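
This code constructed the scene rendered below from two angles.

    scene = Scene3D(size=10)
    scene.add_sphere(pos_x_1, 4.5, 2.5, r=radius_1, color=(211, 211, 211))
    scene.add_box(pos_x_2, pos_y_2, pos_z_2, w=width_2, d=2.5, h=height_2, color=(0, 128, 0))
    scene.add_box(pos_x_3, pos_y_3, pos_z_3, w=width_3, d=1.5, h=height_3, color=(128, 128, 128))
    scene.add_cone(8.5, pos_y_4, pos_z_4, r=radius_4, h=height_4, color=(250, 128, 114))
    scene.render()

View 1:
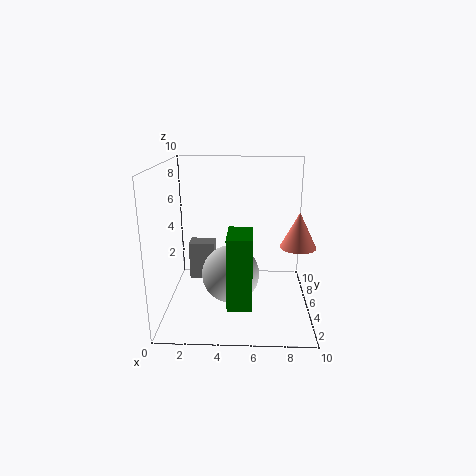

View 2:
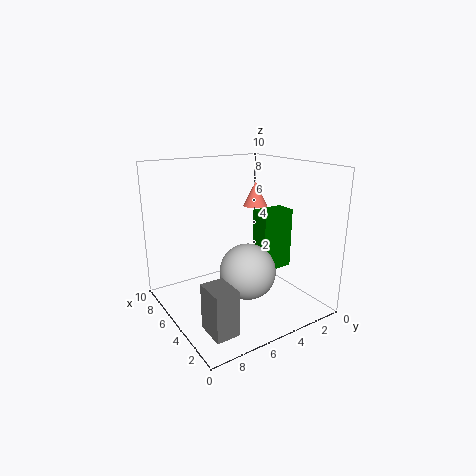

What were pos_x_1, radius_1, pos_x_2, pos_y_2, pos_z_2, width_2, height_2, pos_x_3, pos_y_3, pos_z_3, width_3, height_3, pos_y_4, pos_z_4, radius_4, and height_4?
pos_x_1 = 4.5; radius_1 = 2; pos_x_2 = 4.5; pos_y_2 = 0.5; pos_z_2 = 2; width_2 = 1.5; height_2 = 4.5; pos_x_3 = 1; pos_y_3 = 7.5; pos_z_3 = 0.5; width_3 = 2; height_3 = 3; pos_y_4 = 1; pos_z_4 = 6; radius_4 = 1; height_4 = 2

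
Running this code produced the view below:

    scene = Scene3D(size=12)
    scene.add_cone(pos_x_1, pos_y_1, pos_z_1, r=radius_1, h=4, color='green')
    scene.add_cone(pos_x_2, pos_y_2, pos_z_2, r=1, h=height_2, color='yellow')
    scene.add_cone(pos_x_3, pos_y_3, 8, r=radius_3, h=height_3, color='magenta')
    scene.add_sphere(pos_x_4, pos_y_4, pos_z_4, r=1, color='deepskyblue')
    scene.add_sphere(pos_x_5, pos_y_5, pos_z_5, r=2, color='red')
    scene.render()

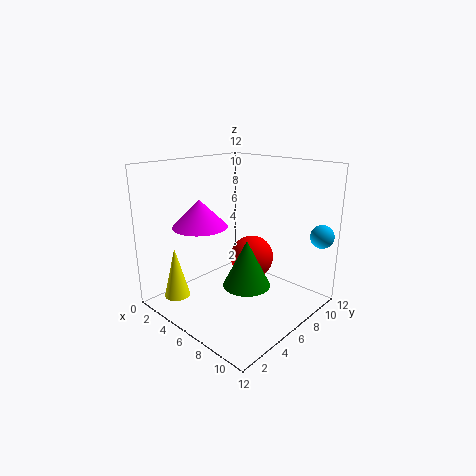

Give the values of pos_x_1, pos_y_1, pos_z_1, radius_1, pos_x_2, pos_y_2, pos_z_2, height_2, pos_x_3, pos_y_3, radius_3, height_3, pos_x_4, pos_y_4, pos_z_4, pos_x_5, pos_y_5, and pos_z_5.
pos_x_1 = 7, pos_y_1 = 6, pos_z_1 = 2, radius_1 = 2, pos_x_2 = 4, pos_y_2 = 1, pos_z_2 = 2, height_2 = 4, pos_x_3 = 6, pos_y_3 = 2, radius_3 = 2, height_3 = 2, pos_x_4 = 11, pos_y_4 = 11, pos_z_4 = 6, pos_x_5 = 5, pos_y_5 = 9, pos_z_5 = 3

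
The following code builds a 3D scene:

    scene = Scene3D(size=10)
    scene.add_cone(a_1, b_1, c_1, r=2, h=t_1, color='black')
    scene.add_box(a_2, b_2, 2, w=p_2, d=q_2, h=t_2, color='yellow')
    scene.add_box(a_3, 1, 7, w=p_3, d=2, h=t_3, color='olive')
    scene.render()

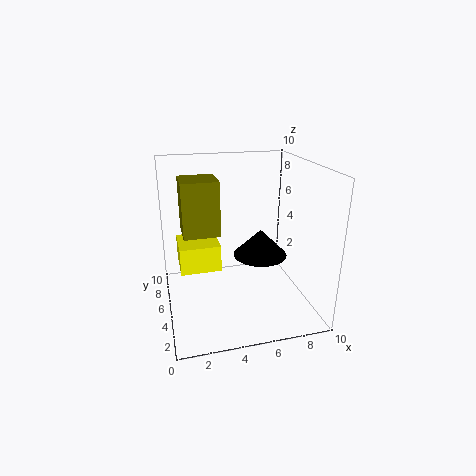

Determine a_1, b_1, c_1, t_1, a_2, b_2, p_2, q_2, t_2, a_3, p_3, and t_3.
a_1 = 7, b_1 = 6, c_1 = 3, t_1 = 2, a_2 = 1, b_2 = 6, p_2 = 3, q_2 = 3, t_2 = 2, a_3 = 1, p_3 = 2, t_3 = 3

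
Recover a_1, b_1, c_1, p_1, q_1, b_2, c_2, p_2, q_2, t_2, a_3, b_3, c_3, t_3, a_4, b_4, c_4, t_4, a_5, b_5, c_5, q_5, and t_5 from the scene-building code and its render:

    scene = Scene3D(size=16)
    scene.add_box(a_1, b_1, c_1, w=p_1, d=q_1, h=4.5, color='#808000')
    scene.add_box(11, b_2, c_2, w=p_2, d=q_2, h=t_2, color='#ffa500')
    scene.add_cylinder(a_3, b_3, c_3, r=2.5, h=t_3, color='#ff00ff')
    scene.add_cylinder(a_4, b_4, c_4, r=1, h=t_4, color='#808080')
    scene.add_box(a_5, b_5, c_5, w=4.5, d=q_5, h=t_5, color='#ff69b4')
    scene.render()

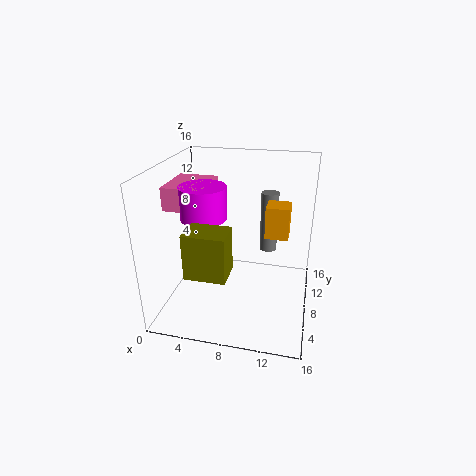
a_1 = 4.5
b_1 = 0.5
c_1 = 7
p_1 = 4
q_1 = 3
b_2 = 7.5
c_2 = 8.5
p_2 = 2.5
q_2 = 2.5
t_2 = 3.5
a_3 = 4.5
b_3 = 7
c_3 = 10.5
t_3 = 3.5
a_4 = 11
b_4 = 11
c_4 = 5.5
t_4 = 7
a_5 = 0.5
b_5 = 5.5
c_5 = 11.5
q_5 = 5.5
t_5 = 2.5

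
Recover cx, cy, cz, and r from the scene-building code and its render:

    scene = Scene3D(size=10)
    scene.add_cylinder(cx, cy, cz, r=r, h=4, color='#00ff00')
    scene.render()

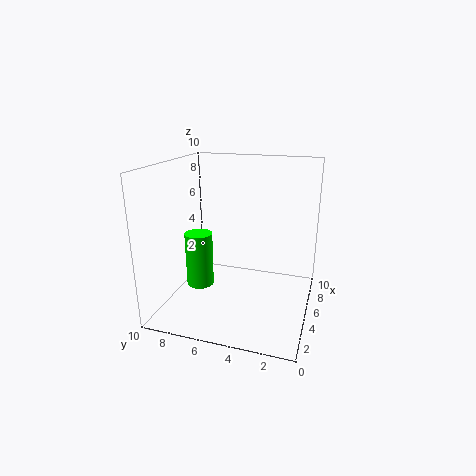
cx = 5, cy = 8, cz = 1, r = 1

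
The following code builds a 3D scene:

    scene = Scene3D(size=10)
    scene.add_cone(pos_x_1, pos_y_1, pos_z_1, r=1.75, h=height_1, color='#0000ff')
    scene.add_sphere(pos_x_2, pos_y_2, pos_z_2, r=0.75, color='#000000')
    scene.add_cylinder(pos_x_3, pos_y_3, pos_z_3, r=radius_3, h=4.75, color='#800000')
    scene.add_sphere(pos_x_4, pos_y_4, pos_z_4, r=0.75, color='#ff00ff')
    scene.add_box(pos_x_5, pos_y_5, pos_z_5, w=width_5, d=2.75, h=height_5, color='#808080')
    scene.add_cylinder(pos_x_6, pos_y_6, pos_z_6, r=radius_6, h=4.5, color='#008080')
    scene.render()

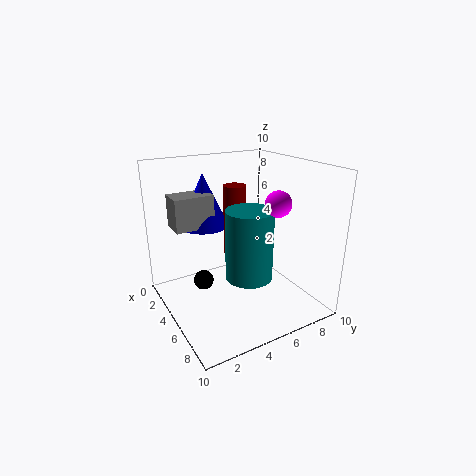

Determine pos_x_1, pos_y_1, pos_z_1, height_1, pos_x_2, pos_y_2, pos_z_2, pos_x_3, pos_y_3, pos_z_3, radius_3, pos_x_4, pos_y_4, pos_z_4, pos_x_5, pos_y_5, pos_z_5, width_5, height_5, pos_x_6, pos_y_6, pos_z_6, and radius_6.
pos_x_1 = 2.75, pos_y_1 = 3.5, pos_z_1 = 5.5, height_1 = 3.75, pos_x_2 = 2.75, pos_y_2 = 3.25, pos_z_2 = 1, pos_x_3 = 5, pos_y_3 = 4.75, pos_z_3 = 4, radius_3 = 0.75, pos_x_4 = 9, pos_y_4 = 5.25, pos_z_4 = 8.5, pos_x_5 = 2.25, pos_y_5 = 1, pos_z_5 = 5.75, width_5 = 1.75, height_5 = 2.25, pos_x_6 = 7.25, pos_y_6 = 4.5, pos_z_6 = 3.25, radius_6 = 1.5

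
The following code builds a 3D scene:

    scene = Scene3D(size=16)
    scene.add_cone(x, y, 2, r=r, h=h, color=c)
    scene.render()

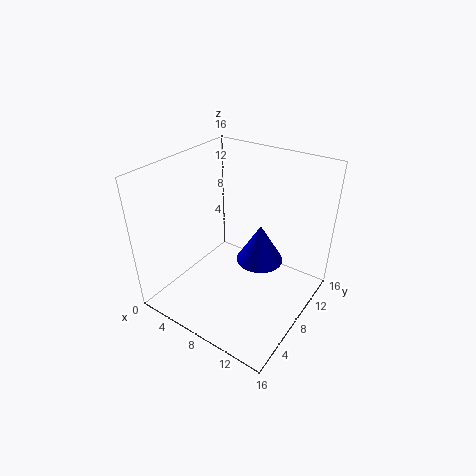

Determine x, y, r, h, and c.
x = 8, y = 13, r = 3, h = 5, c = 'blue'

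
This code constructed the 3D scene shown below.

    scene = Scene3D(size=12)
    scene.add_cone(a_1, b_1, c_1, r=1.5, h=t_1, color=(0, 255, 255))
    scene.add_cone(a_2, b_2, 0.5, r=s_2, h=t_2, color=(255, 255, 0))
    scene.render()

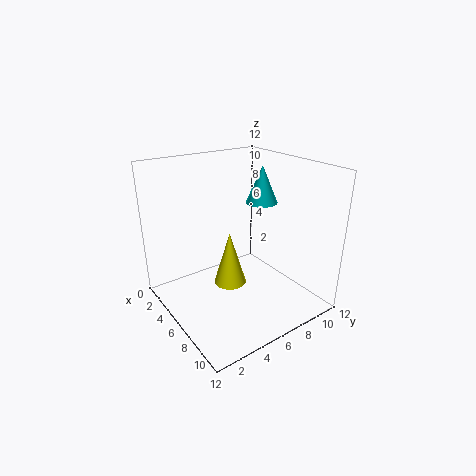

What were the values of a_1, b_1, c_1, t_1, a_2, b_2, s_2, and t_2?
a_1 = 3.5, b_1 = 10.5, c_1 = 7.5, t_1 = 3.5, a_2 = 4, b_2 = 6.5, s_2 = 1.5, t_2 = 5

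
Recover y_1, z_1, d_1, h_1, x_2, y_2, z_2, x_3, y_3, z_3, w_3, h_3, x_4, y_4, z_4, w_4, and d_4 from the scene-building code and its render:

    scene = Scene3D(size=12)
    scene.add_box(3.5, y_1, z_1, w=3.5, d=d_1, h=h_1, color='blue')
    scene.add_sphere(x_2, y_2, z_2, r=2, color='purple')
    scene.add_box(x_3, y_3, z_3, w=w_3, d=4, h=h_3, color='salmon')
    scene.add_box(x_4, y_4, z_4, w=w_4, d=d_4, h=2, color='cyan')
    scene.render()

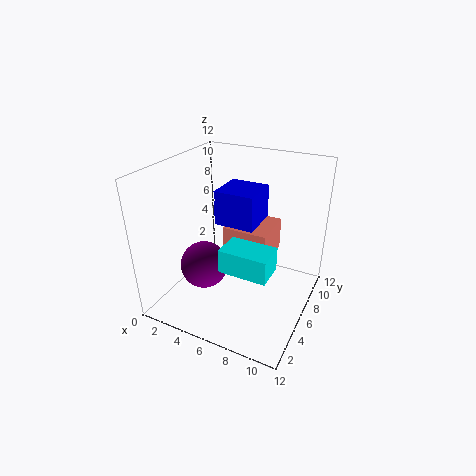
y_1 = 6.5, z_1 = 6.5, d_1 = 3.5, h_1 = 3, x_2 = 3.5, y_2 = 4.5, z_2 = 3.5, x_3 = 4, y_3 = 7, z_3 = 3, w_3 = 4, h_3 = 3, x_4 = 5.5, y_4 = 3.5, z_4 = 4, w_4 = 4, d_4 = 2.5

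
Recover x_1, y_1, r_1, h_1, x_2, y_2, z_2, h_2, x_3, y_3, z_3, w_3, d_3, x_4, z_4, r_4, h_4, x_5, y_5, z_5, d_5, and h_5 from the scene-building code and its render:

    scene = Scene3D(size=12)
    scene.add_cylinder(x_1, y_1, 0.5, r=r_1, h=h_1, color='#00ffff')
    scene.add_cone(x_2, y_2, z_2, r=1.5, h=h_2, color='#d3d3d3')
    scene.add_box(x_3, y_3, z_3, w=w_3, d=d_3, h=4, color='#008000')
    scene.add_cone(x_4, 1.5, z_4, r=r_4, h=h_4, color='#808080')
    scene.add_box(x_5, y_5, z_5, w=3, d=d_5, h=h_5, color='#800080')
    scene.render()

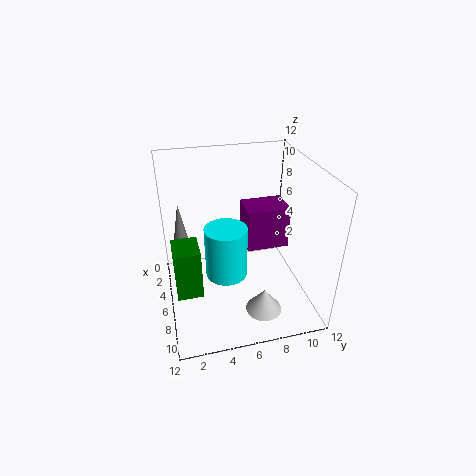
x_1 = 3.5; y_1 = 5.5; r_1 = 2; h_1 = 5; x_2 = 9; y_2 = 7.5; z_2 = 0.5; h_2 = 2; x_3 = 6.5; y_3 = 0.5; z_3 = 3; w_3 = 2.5; d_3 = 2; x_4 = 2.5; z_4 = 2.5; r_4 = 1; h_4 = 5.5; x_5 = 1; y_5 = 7.5; z_5 = 3; d_5 = 4; h_5 = 4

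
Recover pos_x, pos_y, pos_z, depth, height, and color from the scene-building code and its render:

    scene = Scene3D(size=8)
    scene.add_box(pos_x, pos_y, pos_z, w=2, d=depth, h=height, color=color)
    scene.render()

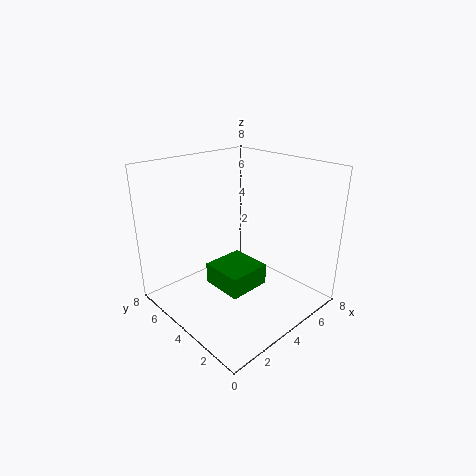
pos_x = 1, pos_y = 1, pos_z = 3, depth = 2, height = 1, color = 'green'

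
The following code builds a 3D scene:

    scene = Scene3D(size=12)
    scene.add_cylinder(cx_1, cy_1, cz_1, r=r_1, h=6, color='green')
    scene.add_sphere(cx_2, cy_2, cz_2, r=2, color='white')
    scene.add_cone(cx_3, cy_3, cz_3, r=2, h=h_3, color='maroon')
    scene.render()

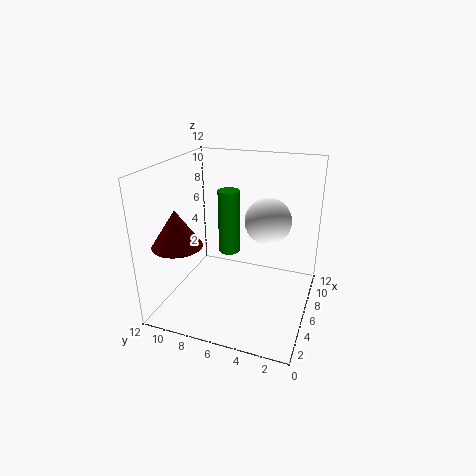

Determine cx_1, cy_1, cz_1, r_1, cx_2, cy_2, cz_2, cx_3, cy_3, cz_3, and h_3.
cx_1 = 9; cy_1 = 8; cz_1 = 3; r_1 = 1; cx_2 = 8; cy_2 = 4; cz_2 = 7; cx_3 = 3; cy_3 = 10; cz_3 = 6; h_3 = 3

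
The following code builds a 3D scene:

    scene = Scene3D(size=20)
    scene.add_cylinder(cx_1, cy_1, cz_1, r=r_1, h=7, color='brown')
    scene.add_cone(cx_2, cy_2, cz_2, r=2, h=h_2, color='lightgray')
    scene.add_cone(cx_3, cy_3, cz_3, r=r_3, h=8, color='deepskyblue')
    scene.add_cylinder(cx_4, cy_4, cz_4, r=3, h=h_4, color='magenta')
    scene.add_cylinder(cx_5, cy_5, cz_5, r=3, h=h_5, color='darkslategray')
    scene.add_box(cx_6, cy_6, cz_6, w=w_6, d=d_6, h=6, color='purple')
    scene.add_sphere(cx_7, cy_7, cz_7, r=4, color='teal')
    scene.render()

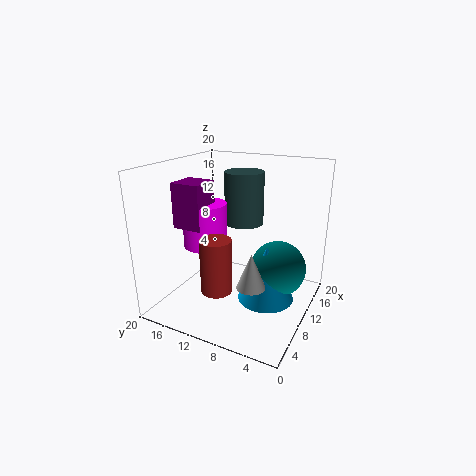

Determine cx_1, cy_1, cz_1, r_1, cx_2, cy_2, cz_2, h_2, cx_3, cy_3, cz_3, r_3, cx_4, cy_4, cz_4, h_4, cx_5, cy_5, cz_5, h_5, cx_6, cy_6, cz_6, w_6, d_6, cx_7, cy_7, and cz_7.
cx_1 = 4, cy_1 = 10, cz_1 = 5, r_1 = 2, cx_2 = 8, cy_2 = 7, cz_2 = 4, h_2 = 5, cx_3 = 11, cy_3 = 6, cz_3 = 1, r_3 = 4, cx_4 = 8, cy_4 = 14, cz_4 = 9, h_4 = 6, cx_5 = 16, cy_5 = 12, cz_5 = 10, h_5 = 8, cx_6 = 5, cy_6 = 13, cz_6 = 12, w_6 = 4, d_6 = 4, cx_7 = 13, cy_7 = 5, cz_7 = 5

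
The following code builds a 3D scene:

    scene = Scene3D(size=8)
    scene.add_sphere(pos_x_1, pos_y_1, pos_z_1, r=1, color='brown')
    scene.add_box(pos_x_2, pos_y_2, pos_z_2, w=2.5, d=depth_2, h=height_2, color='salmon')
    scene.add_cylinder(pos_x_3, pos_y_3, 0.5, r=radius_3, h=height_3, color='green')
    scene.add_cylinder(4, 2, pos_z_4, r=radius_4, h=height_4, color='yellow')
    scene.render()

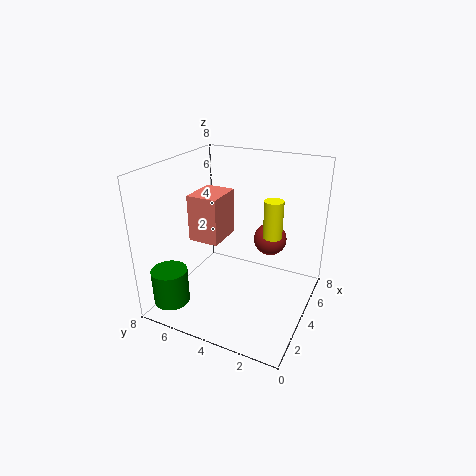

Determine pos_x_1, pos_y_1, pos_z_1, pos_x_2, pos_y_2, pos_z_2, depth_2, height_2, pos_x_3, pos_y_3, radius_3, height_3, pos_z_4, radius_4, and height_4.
pos_x_1 = 6.5, pos_y_1 = 3, pos_z_1 = 3, pos_x_2 = 5, pos_y_2 = 6, pos_z_2 = 2.5, depth_2 = 2, height_2 = 3, pos_x_3 = 1.5, pos_y_3 = 7, radius_3 = 1, height_3 = 2, pos_z_4 = 4.5, radius_4 = 0.5, height_4 = 2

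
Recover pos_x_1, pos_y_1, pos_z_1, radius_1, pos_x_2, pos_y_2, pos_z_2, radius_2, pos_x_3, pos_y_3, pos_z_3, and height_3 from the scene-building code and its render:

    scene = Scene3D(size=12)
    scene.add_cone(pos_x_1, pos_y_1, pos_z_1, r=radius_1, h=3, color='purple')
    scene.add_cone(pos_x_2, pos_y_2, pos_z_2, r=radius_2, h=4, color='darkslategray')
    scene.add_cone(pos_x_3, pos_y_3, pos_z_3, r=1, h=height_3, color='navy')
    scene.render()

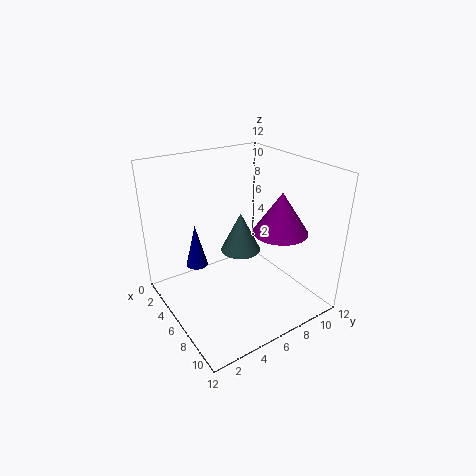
pos_x_1 = 10; pos_y_1 = 7; pos_z_1 = 8; radius_1 = 2; pos_x_2 = 2; pos_y_2 = 9; pos_z_2 = 2; radius_2 = 2; pos_x_3 = 2; pos_y_3 = 4; pos_z_3 = 2; height_3 = 4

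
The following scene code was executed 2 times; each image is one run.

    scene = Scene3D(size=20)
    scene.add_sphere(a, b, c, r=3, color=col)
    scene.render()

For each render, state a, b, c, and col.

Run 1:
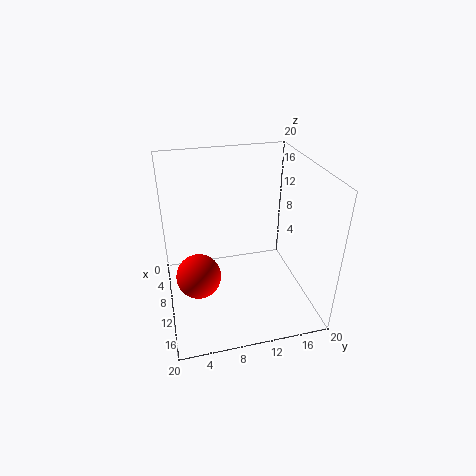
a = 12, b = 4, c = 6, col = 'red'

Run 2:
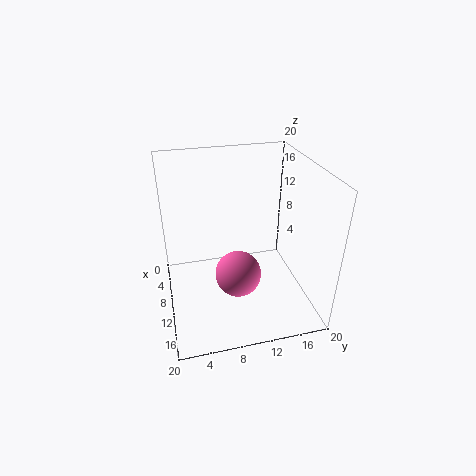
a = 14, b = 9, c = 7, col = 'hotpink'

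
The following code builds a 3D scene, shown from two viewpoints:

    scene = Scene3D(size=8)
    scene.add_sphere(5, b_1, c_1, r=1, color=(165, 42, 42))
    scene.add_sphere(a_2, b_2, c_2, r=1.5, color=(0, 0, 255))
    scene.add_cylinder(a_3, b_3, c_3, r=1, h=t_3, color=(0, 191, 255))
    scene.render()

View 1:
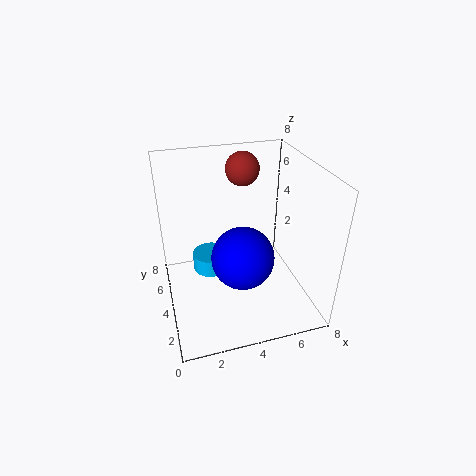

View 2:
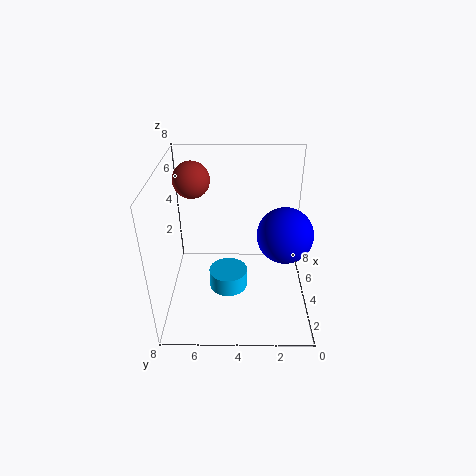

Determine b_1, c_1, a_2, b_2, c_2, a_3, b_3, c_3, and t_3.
b_1 = 6.5
c_1 = 7
a_2 = 3.5
b_2 = 1.5
c_2 = 4.5
a_3 = 2.5
b_3 = 4.5
c_3 = 2
t_3 = 1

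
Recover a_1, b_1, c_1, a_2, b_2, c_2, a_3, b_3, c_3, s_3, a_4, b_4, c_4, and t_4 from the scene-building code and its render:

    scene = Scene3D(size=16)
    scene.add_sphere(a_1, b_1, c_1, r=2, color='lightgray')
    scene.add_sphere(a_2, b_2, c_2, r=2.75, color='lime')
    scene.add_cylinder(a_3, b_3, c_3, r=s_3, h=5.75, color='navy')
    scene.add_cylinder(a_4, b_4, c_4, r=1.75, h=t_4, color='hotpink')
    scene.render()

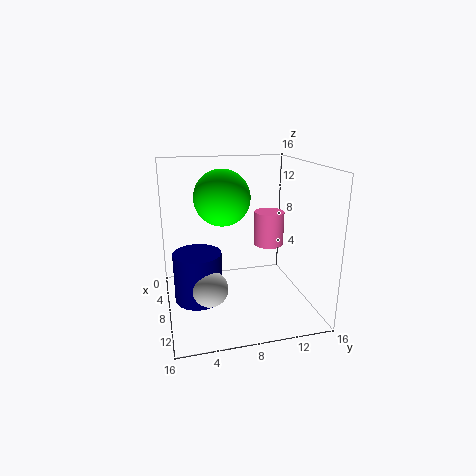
a_1 = 9.25; b_1 = 4.5; c_1 = 2.75; a_2 = 10.5; b_2 = 5.75; c_2 = 13.25; a_3 = 7; b_3 = 3.5; c_3 = 0.5; s_3 = 2.75; a_4 = 6.25; b_4 = 12.25; c_4 = 6.25; t_4 = 4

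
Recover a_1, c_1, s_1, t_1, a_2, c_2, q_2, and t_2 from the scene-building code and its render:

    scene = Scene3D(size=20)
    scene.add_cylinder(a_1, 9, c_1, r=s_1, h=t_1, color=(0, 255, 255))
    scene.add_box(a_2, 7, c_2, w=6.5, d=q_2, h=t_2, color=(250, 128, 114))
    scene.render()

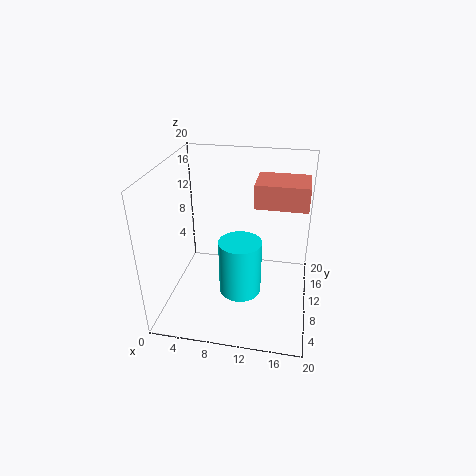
a_1 = 10.5
c_1 = 2
s_1 = 3
t_1 = 8
a_2 = 12.5
c_2 = 16
q_2 = 5
t_2 = 3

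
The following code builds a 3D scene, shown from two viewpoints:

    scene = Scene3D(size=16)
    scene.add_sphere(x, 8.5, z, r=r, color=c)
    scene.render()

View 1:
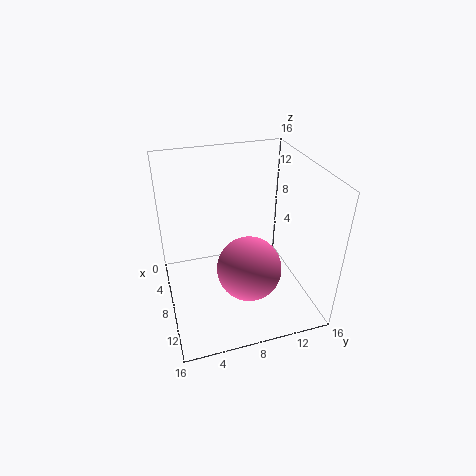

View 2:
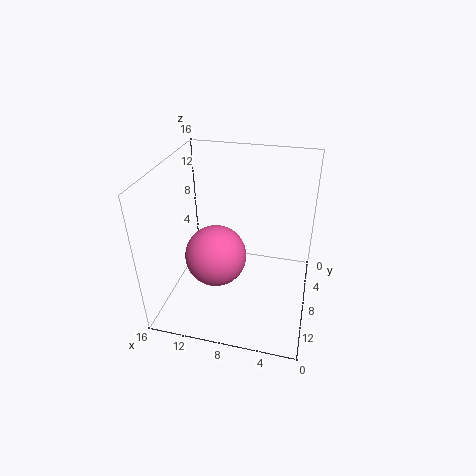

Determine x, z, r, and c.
x = 10.5
z = 5.5
r = 3.5
c = 'hotpink'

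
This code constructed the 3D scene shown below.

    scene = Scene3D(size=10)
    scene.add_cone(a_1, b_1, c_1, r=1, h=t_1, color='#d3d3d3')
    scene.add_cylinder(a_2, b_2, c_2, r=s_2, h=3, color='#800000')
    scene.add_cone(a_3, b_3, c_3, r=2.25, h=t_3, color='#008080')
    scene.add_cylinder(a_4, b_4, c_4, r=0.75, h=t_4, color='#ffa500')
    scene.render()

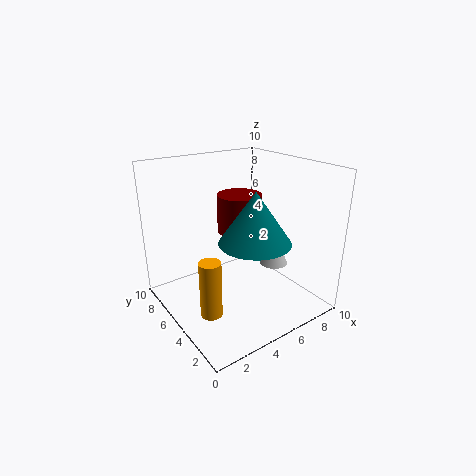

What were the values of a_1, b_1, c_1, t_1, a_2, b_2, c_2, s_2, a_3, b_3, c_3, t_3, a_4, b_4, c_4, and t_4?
a_1 = 7.5; b_1 = 4; c_1 = 2.75; t_1 = 2.5; a_2 = 7.25; b_2 = 8; c_2 = 4; s_2 = 1.75; a_3 = 4.5; b_3 = 2.5; c_3 = 5.75; t_3 = 3.25; a_4 = 2.25; b_4 = 4.25; c_4 = 0.25; t_4 = 4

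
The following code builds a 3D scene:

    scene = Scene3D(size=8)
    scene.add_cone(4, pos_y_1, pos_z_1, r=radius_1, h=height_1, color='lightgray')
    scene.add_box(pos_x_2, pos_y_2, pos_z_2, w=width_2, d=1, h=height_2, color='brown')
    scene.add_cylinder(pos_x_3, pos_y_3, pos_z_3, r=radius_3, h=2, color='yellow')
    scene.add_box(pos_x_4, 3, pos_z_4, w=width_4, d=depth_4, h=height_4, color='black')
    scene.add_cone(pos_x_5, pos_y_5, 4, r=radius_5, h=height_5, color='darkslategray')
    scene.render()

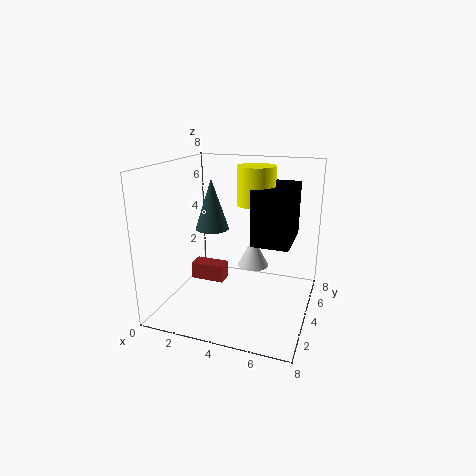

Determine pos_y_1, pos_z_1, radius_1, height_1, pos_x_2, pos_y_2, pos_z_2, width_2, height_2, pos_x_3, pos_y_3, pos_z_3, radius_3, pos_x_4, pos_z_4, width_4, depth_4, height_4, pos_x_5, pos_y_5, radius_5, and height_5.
pos_y_1 = 7; pos_z_1 = 1; radius_1 = 1; height_1 = 2; pos_x_2 = 1; pos_y_2 = 4; pos_z_2 = 1; width_2 = 2; height_2 = 1; pos_x_3 = 5; pos_y_3 = 4; pos_z_3 = 6; radius_3 = 1; pos_x_4 = 5; pos_z_4 = 4; width_4 = 2; depth_4 = 3; height_4 = 3; pos_x_5 = 2; pos_y_5 = 5; radius_5 = 1; height_5 = 3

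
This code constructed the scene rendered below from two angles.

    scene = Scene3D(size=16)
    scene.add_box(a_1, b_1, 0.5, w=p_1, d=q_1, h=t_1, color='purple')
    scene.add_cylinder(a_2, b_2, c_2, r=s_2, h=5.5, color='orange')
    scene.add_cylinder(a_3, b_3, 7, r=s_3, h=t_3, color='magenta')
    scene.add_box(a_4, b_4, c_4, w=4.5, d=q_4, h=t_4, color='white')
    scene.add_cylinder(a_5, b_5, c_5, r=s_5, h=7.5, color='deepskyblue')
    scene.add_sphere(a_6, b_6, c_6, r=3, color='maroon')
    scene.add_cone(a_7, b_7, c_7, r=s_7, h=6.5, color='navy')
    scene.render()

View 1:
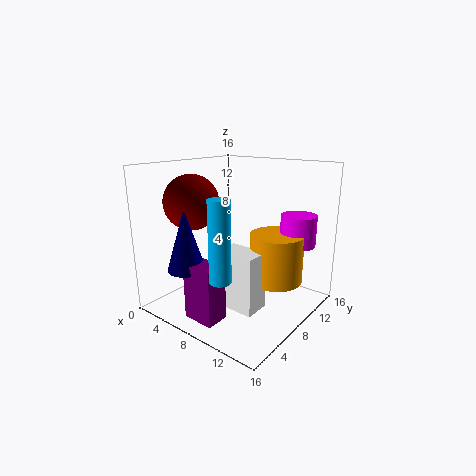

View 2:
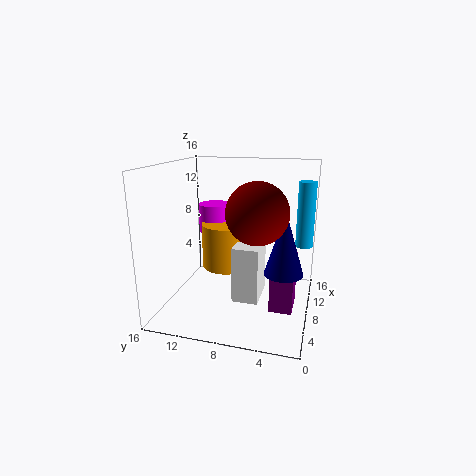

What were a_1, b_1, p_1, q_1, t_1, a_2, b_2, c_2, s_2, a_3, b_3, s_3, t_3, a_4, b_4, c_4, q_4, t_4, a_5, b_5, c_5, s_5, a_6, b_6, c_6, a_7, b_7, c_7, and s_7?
a_1 = 6; b_1 = 1.5; p_1 = 3.5; q_1 = 2.5; t_1 = 6; a_2 = 11.5; b_2 = 10.5; c_2 = 3; s_2 = 3; a_3 = 13; b_3 = 12.5; s_3 = 2; t_3 = 3.5; a_4 = 7; b_4 = 5.5; c_4 = 0.5; q_4 = 3; t_4 = 6.5; a_5 = 11.5; b_5 = 1; c_5 = 6.5; s_5 = 1; a_6 = 4; b_6 = 5; c_6 = 12; a_7 = 5.5; b_7 = 2.5; c_7 = 5.5; s_7 = 2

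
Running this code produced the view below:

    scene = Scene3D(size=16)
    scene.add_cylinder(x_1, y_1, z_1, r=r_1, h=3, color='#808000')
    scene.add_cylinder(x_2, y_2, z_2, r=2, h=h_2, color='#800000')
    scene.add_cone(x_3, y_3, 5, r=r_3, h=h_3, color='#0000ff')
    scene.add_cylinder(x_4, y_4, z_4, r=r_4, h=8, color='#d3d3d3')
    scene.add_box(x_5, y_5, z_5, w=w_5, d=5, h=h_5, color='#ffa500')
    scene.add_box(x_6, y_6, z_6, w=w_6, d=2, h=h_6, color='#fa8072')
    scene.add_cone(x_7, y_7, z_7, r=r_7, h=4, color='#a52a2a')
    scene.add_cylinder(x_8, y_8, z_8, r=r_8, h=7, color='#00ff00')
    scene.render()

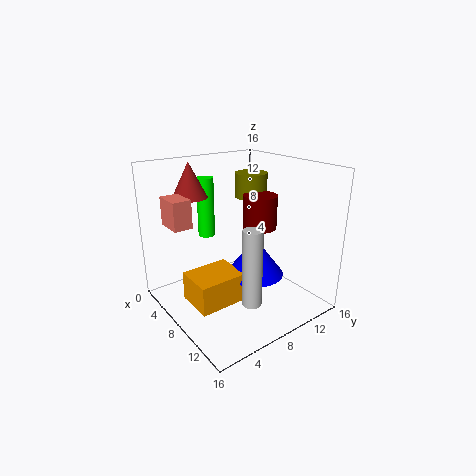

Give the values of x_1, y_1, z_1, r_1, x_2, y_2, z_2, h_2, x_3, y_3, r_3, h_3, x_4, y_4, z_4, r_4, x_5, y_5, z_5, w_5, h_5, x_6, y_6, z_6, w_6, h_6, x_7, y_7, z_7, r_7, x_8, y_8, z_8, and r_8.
x_1 = 4; y_1 = 13; z_1 = 11; r_1 = 2; x_2 = 7; y_2 = 12; z_2 = 8; h_2 = 4; x_3 = 11; y_3 = 8; r_3 = 3; h_3 = 4; x_4 = 13; y_4 = 6; z_4 = 3; r_4 = 1; x_5 = 8; y_5 = 1; z_5 = 3; w_5 = 4; h_5 = 3; x_6 = 4; y_6 = 1; z_6 = 10; w_6 = 3; h_6 = 3; x_7 = 3; y_7 = 5; z_7 = 12; r_7 = 2; x_8 = 3; y_8 = 7; z_8 = 7; r_8 = 1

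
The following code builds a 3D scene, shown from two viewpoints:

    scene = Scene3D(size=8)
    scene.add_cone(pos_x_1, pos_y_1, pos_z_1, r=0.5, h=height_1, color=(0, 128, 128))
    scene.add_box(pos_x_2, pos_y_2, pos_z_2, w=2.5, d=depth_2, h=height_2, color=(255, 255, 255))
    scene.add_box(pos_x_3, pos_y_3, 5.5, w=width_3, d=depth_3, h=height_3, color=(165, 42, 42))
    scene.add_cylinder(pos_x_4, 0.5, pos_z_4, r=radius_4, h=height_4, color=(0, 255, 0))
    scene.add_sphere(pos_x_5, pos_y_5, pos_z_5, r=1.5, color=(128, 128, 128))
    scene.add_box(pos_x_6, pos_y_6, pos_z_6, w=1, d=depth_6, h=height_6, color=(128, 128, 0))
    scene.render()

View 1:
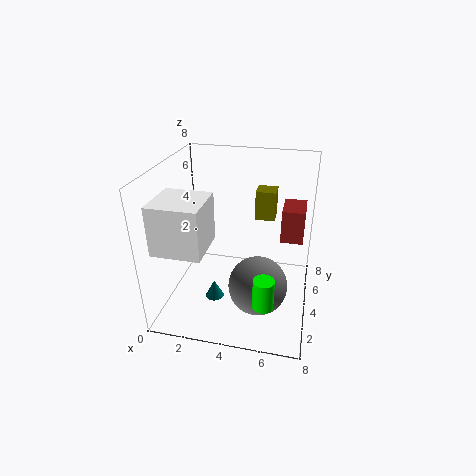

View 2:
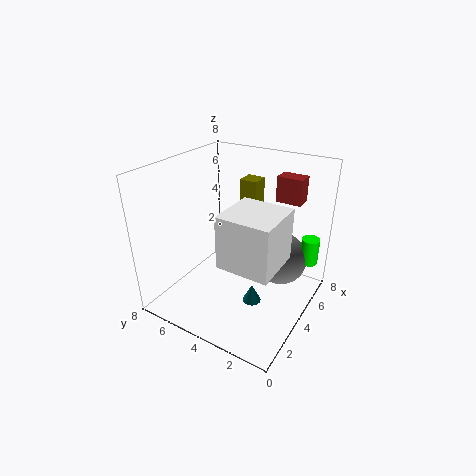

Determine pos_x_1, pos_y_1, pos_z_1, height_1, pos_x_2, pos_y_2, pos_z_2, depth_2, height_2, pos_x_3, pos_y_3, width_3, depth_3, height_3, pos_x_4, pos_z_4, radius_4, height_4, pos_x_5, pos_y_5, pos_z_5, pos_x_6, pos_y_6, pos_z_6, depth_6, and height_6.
pos_x_1 = 3
pos_y_1 = 2.5
pos_z_1 = 1
height_1 = 1
pos_x_2 = 0.5
pos_y_2 = 0.5
pos_z_2 = 4.5
depth_2 = 2.5
height_2 = 2.5
pos_x_3 = 6.5
pos_y_3 = 1.5
width_3 = 1
depth_3 = 1.5
height_3 = 1.5
pos_x_4 = 6
pos_z_4 = 2.5
radius_4 = 0.5
height_4 = 1.5
pos_x_5 = 5.5
pos_y_5 = 2
pos_z_5 = 2.5
pos_x_6 = 5
pos_y_6 = 3.5
pos_z_6 = 5.5
depth_6 = 1
height_6 = 1.5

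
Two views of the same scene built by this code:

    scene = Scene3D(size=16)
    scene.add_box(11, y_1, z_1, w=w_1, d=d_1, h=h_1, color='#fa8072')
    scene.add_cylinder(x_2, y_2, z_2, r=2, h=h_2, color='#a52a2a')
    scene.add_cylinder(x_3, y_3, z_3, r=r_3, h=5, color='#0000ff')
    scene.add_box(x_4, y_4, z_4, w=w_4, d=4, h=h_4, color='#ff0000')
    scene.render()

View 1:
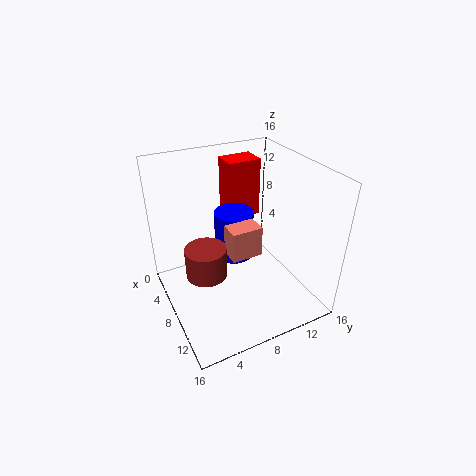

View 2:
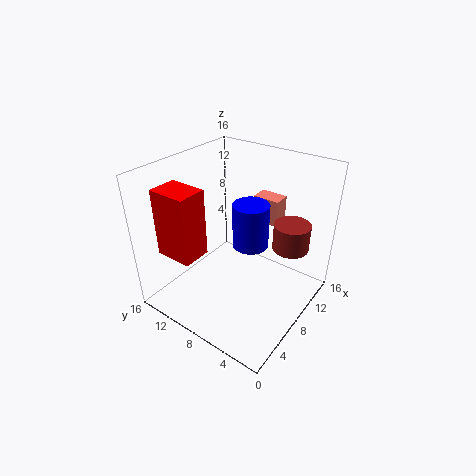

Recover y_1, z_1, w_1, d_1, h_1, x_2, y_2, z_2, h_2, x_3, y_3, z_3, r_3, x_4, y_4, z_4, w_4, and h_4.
y_1 = 5
z_1 = 9
w_1 = 2
d_1 = 3
h_1 = 3
x_2 = 11
y_2 = 3
z_2 = 7
h_2 = 3
x_3 = 9
y_3 = 7
z_3 = 7
r_3 = 2
x_4 = 1
y_4 = 9
z_4 = 8
w_4 = 3
h_4 = 7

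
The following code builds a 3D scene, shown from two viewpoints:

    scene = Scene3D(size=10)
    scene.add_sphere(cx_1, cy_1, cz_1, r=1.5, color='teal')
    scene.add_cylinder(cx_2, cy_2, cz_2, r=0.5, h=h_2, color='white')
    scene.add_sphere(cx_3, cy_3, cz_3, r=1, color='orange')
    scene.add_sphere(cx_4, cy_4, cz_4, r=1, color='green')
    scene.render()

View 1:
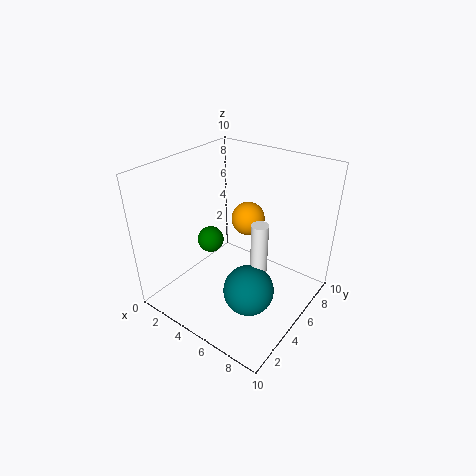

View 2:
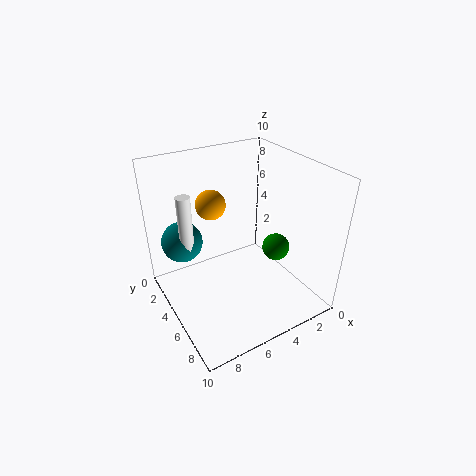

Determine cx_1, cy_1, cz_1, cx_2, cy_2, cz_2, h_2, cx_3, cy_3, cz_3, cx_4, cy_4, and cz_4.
cx_1 = 8; cy_1 = 2; cz_1 = 4; cx_2 = 8; cy_2 = 3; cz_2 = 4; h_2 = 4; cx_3 = 6.5; cy_3 = 4; cz_3 = 7.5; cx_4 = 2; cy_4 = 5.5; cz_4 = 3.5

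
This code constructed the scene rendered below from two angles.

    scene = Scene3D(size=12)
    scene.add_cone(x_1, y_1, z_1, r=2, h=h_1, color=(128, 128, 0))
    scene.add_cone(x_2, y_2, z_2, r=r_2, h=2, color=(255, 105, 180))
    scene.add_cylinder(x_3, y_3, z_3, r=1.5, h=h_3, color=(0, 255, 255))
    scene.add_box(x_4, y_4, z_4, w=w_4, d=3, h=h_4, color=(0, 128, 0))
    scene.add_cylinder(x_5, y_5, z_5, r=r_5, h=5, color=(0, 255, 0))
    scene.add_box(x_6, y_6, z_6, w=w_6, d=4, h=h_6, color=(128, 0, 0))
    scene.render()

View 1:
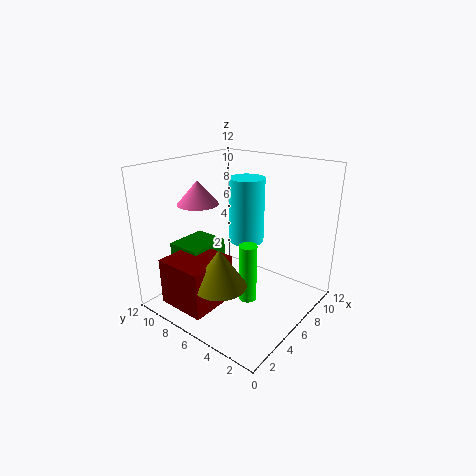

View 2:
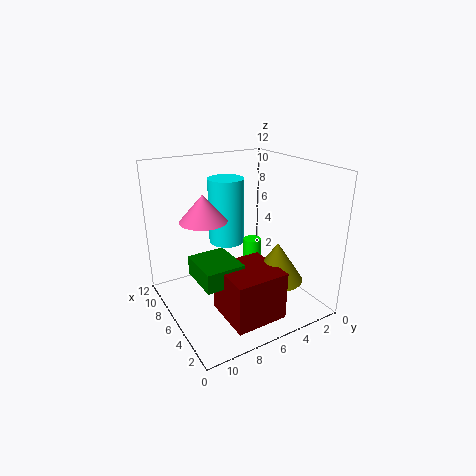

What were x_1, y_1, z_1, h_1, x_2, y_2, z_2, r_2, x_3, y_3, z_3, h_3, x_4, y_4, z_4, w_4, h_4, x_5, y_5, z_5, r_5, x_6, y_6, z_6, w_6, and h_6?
x_1 = 2.25, y_1 = 4.75, z_1 = 3.75, h_1 = 3, x_2 = 5, y_2 = 9.5, z_2 = 8.5, r_2 = 1.75, x_3 = 7.5, y_3 = 6.25, z_3 = 5.25, h_3 = 5.5, x_4 = 2.5, y_4 = 7.5, z_4 = 4, w_4 = 3.5, h_4 = 1.5, x_5 = 5.75, y_5 = 4.75, z_5 = 0.75, r_5 = 0.75, x_6 = 0.25, y_6 = 5.25, z_6 = 1.5, w_6 = 4, h_6 = 3.75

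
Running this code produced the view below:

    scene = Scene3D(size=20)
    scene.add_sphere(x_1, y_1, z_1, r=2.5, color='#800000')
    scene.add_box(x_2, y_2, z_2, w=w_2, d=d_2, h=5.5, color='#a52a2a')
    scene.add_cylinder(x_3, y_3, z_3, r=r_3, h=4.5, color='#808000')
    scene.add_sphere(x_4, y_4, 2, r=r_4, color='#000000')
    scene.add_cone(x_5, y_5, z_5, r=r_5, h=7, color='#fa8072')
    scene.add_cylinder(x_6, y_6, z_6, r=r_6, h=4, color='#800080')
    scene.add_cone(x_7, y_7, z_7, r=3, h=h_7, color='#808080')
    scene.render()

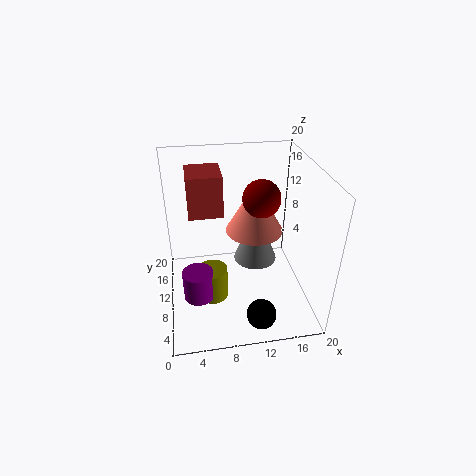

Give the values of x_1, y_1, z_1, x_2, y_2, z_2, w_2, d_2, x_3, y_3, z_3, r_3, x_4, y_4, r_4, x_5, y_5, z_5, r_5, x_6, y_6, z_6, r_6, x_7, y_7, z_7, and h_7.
x_1 = 13
y_1 = 9.5
z_1 = 16
x_2 = 3.5
y_2 = 9
z_2 = 14
w_2 = 4.5
d_2 = 5
x_3 = 6
y_3 = 7
z_3 = 3
r_3 = 2
x_4 = 12
y_4 = 3
r_4 = 2
x_5 = 12.5
y_5 = 11
z_5 = 10.5
r_5 = 4
x_6 = 4
y_6 = 6
z_6 = 4
r_6 = 2
x_7 = 12.5
y_7 = 10
z_7 = 6.5
h_7 = 8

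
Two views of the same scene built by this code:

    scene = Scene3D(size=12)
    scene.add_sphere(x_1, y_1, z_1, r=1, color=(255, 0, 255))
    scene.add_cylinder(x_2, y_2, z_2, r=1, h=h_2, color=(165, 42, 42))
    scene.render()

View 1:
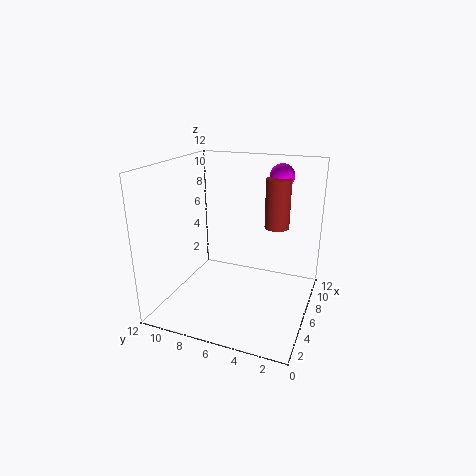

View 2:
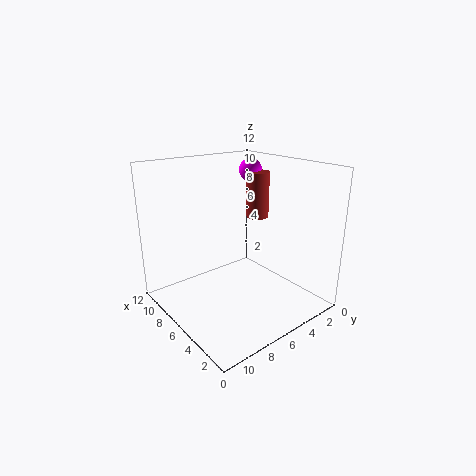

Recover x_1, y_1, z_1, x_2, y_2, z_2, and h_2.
x_1 = 8; y_1 = 3; z_1 = 11; x_2 = 7; y_2 = 3; z_2 = 7; h_2 = 4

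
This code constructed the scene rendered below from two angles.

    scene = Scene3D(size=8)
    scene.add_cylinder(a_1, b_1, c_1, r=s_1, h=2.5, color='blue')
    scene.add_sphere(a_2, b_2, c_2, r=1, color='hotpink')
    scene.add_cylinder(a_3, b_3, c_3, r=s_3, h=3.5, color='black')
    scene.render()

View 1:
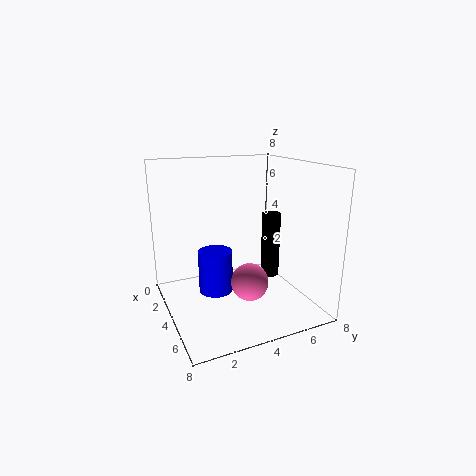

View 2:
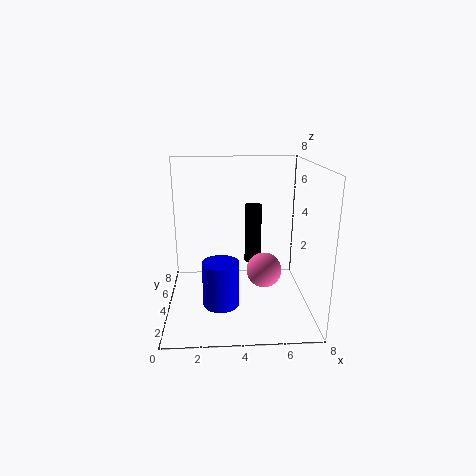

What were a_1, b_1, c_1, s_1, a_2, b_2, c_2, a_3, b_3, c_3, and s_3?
a_1 = 3; b_1 = 3; c_1 = 0.5; s_1 = 1; a_2 = 5.5; b_2 = 4; c_2 = 2; a_3 = 5; b_3 = 5.5; c_3 = 2; s_3 = 0.5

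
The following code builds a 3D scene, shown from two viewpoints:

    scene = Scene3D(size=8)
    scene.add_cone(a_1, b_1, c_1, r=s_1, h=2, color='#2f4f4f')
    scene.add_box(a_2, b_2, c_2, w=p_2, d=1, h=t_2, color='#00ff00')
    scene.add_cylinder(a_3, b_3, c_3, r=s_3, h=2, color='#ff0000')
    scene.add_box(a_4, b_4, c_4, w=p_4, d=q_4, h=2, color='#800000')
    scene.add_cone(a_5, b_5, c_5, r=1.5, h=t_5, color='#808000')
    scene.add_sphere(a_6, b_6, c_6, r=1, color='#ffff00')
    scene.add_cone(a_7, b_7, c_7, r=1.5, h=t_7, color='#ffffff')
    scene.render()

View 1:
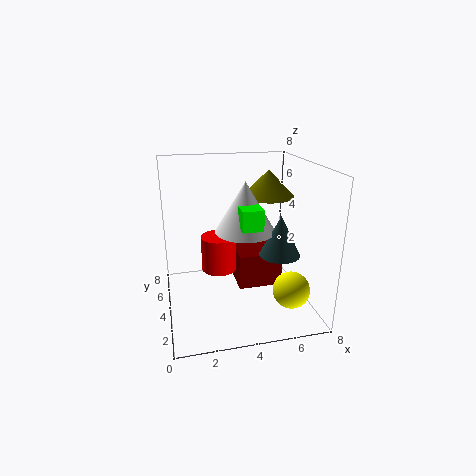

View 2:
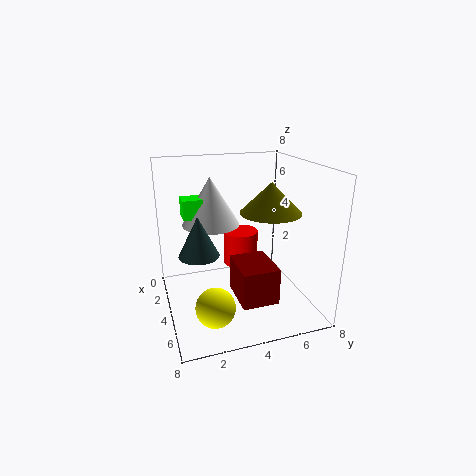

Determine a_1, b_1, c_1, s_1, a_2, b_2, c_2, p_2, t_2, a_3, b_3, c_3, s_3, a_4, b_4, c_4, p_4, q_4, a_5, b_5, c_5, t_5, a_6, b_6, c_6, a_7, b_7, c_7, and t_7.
a_1 = 5.5; b_1 = 1.5; c_1 = 4; s_1 = 1; a_2 = 3.5; b_2 = 1; c_2 = 5.5; p_2 = 1; t_2 = 1; a_3 = 3; b_3 = 4.5; c_3 = 2; s_3 = 1; a_4 = 4; b_4 = 3.5; c_4 = 1; p_4 = 2.5; q_4 = 2; a_5 = 6; b_5 = 5; c_5 = 6; t_5 = 1.5; a_6 = 6.5; b_6 = 2; c_6 = 1.5; a_7 = 4; b_7 = 2.5; c_7 = 5; t_7 = 2.5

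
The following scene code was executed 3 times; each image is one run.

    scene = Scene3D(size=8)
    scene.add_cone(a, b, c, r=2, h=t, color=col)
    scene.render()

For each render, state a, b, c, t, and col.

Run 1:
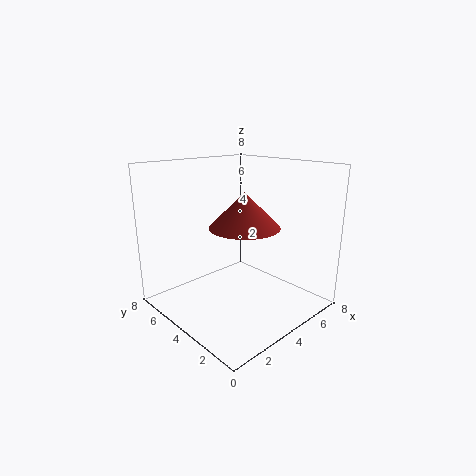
a = 4.5, b = 4, c = 4.5, t = 2, col = 'brown'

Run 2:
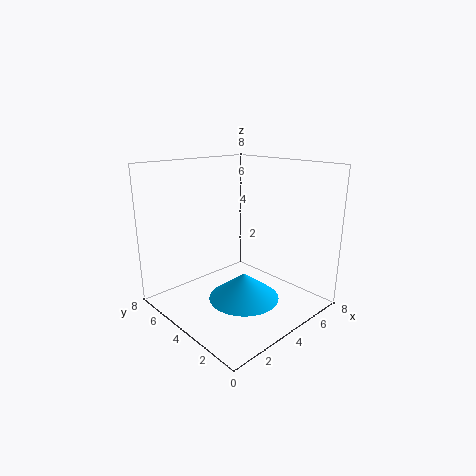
a = 4, b = 3.5, c = 0.5, t = 1.5, col = 'deepskyblue'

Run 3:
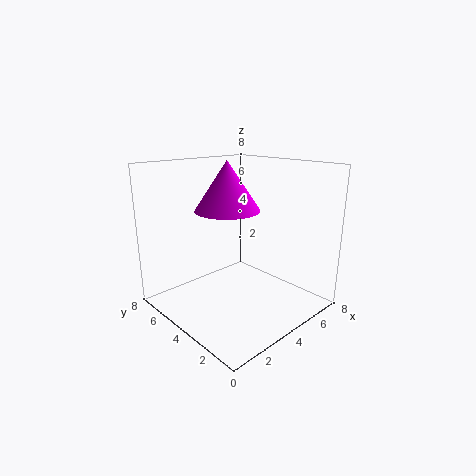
a = 5, b = 6, c = 5, t = 3, col = 'magenta'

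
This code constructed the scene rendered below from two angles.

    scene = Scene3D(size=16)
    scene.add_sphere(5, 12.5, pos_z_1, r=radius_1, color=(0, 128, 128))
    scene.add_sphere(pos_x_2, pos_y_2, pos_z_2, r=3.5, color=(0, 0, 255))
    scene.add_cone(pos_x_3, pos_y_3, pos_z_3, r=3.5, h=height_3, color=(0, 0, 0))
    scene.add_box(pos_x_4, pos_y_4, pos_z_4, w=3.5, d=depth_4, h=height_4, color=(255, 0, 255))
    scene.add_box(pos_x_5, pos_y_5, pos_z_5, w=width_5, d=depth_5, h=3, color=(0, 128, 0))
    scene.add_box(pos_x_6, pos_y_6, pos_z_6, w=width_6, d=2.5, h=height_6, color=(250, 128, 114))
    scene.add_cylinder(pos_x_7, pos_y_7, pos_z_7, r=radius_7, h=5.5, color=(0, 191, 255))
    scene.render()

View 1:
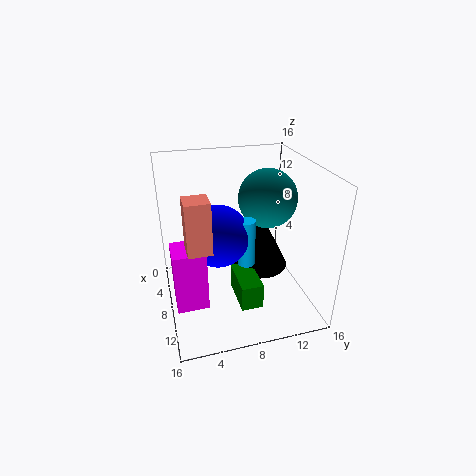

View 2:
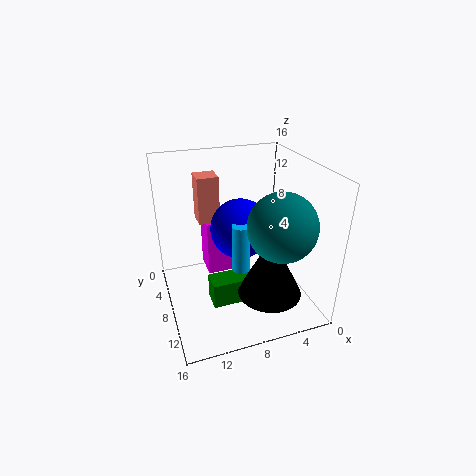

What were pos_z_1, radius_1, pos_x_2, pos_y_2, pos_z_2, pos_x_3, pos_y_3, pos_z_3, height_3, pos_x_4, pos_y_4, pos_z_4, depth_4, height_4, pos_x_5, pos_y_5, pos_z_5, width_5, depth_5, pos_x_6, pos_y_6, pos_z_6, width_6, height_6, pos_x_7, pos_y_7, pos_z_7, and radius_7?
pos_z_1 = 11; radius_1 = 3.5; pos_x_2 = 7; pos_y_2 = 6; pos_z_2 = 8; pos_x_3 = 5.5; pos_y_3 = 11.5; pos_z_3 = 2.5; height_3 = 7; pos_x_4 = 7; pos_y_4 = 0.5; pos_z_4 = 1; depth_4 = 3.5; height_4 = 7; pos_x_5 = 6.5; pos_y_5 = 7.5; pos_z_5 = 0.5; width_5 = 5; depth_5 = 2.5; pos_x_6 = 9; pos_y_6 = 2; pos_z_6 = 8.5; width_6 = 2.5; height_6 = 5.5; pos_x_7 = 8; pos_y_7 = 9; pos_z_7 = 4.5; radius_7 = 1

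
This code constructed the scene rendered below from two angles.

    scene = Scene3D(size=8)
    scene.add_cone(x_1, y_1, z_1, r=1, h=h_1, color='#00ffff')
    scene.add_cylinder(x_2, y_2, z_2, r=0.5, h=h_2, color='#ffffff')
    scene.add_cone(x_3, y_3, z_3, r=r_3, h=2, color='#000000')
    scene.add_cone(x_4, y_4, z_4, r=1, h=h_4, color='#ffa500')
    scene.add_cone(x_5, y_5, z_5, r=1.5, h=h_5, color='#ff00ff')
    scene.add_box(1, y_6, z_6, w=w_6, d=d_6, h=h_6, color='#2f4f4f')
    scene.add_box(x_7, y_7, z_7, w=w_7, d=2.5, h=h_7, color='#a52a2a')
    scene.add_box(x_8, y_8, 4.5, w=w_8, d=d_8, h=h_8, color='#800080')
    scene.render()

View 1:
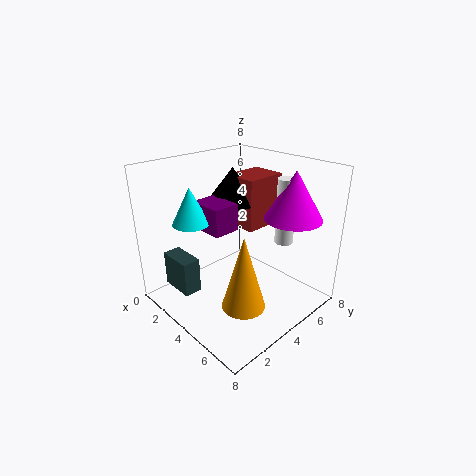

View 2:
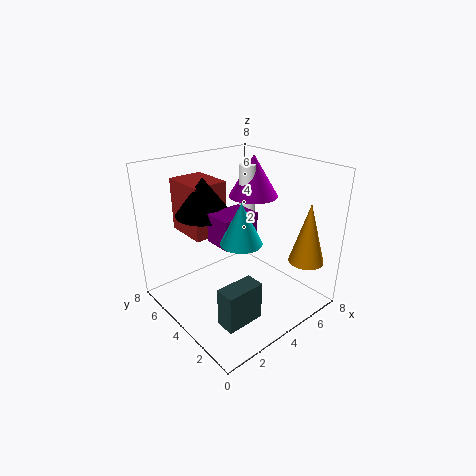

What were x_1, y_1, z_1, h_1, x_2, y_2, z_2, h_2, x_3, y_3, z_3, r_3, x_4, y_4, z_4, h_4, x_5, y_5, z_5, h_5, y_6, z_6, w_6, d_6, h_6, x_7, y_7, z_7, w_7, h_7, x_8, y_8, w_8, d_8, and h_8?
x_1 = 2.5, y_1 = 2, z_1 = 5, h_1 = 2, x_2 = 6, y_2 = 5.5, z_2 = 4, h_2 = 3.5, x_3 = 2.5, y_3 = 5, z_3 = 5.5, r_3 = 1.5, x_4 = 7, y_4 = 1.5, z_4 = 2.5, h_4 = 3.5, x_5 = 6.5, y_5 = 5.5, z_5 = 5.5, h_5 = 2.5, y_6 = 1, z_6 = 1, w_6 = 2, d_6 = 1, h_6 = 2, x_7 = 2, y_7 = 5, z_7 = 4, w_7 = 2, h_7 = 3, x_8 = 2, y_8 = 2.5, w_8 = 2, d_8 = 1.5, h_8 = 1.5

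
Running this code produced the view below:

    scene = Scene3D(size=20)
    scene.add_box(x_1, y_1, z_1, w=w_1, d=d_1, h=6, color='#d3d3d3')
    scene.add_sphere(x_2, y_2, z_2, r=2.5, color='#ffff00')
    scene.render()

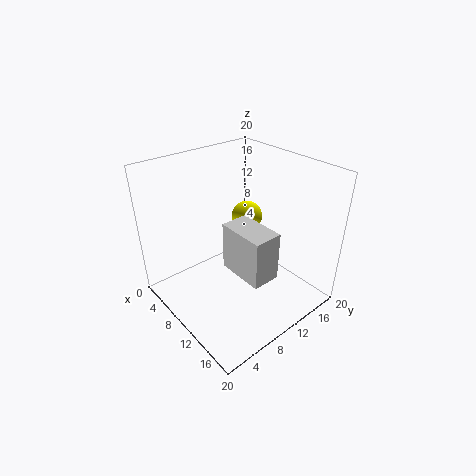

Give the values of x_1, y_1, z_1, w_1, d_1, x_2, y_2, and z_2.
x_1 = 12.5
y_1 = 5.5
z_1 = 9
w_1 = 6
d_1 = 3.5
x_2 = 4
y_2 = 17
z_2 = 8.5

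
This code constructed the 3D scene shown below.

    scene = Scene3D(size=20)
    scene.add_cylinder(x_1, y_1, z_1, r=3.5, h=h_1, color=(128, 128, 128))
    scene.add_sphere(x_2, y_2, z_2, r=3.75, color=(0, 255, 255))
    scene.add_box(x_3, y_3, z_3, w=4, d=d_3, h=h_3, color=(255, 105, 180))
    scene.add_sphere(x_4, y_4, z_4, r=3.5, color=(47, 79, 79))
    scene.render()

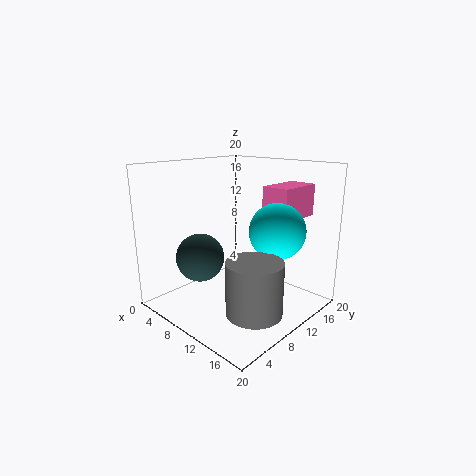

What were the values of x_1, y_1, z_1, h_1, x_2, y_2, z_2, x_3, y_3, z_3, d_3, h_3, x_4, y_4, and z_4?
x_1 = 16.5, y_1 = 6, z_1 = 2.75, h_1 = 6.75, x_2 = 15, y_2 = 12.25, z_2 = 11.5, x_3 = 11.75, y_3 = 13, z_3 = 12.5, d_3 = 6.75, h_3 = 4.5, x_4 = 5, y_4 = 7.25, z_4 = 6.5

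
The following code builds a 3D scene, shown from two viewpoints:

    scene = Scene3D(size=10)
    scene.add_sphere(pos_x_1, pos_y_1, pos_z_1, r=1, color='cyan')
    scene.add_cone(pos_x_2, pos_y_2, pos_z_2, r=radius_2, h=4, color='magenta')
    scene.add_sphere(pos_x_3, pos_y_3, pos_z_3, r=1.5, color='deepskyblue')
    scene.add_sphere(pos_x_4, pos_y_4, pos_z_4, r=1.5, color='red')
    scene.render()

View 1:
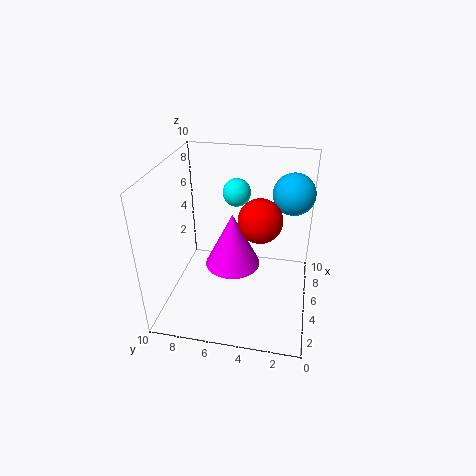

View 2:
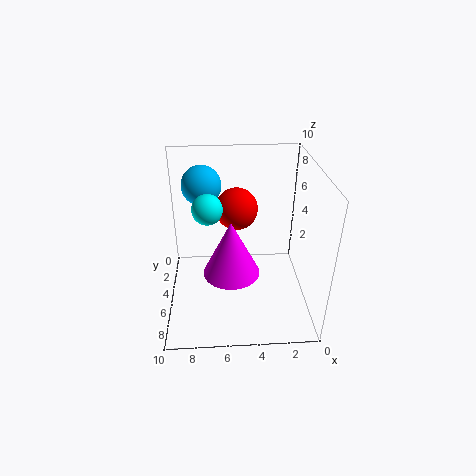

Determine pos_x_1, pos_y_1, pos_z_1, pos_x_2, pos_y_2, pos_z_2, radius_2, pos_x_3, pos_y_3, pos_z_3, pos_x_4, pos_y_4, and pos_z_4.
pos_x_1 = 7, pos_y_1 = 5.5, pos_z_1 = 7.5, pos_x_2 = 5.5, pos_y_2 = 5.5, pos_z_2 = 2.5, radius_2 = 2, pos_x_3 = 7.5, pos_y_3 = 1.5, pos_z_3 = 7.5, pos_x_4 = 5, pos_y_4 = 3.5, pos_z_4 = 6.5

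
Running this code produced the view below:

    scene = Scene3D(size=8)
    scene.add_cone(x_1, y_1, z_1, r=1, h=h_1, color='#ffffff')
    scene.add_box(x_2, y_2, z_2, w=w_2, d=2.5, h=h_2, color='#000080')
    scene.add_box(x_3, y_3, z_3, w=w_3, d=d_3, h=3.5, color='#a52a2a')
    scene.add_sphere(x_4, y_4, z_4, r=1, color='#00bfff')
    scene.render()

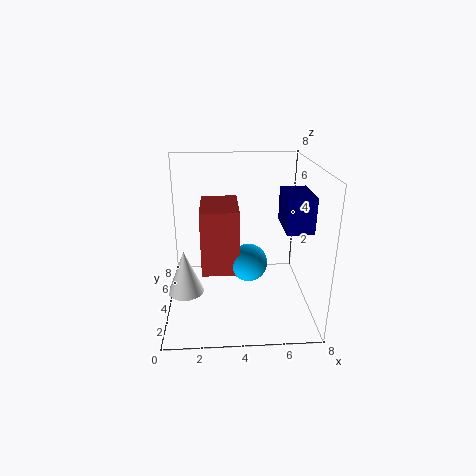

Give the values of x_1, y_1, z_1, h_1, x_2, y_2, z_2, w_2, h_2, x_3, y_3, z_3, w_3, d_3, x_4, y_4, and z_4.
x_1 = 1; y_1 = 3.5; z_1 = 1; h_1 = 2.5; x_2 = 6.5; y_2 = 3; z_2 = 4.5; w_2 = 1.5; h_2 = 2; x_3 = 2; y_3 = 2.5; z_3 = 2.5; w_3 = 2; d_3 = 3; x_4 = 4.5; y_4 = 3; z_4 = 3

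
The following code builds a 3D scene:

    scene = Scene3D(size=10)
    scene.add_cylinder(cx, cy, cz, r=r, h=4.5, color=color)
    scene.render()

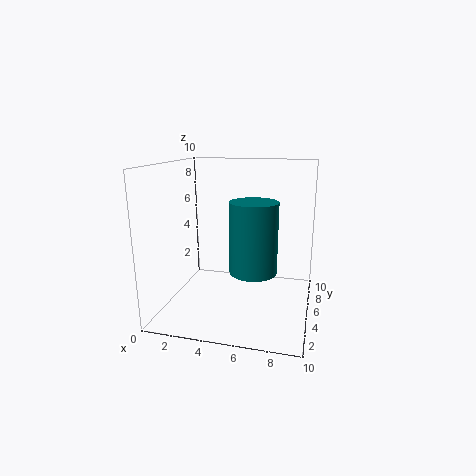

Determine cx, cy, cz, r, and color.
cx = 6.5, cy = 3, cz = 3.5, r = 1.5, color = 'teal'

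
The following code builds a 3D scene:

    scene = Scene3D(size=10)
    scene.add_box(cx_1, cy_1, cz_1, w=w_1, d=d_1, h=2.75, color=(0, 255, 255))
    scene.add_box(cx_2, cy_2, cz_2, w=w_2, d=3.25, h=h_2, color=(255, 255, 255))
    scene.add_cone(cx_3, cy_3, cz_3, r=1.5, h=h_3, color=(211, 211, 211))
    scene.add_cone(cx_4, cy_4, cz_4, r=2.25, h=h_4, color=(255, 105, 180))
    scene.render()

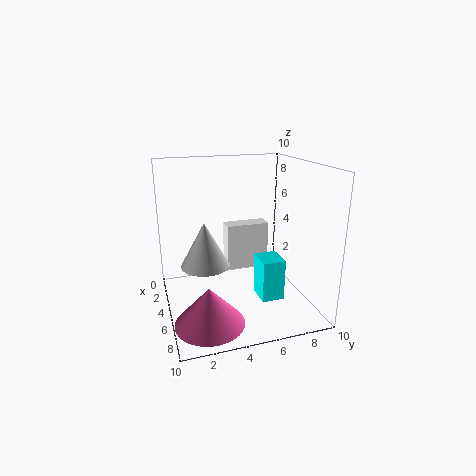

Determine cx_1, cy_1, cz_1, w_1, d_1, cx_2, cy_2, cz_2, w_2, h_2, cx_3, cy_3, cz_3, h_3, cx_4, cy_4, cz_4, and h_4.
cx_1 = 6.25, cy_1 = 5.75, cz_1 = 1.5, w_1 = 1.75, d_1 = 1.5, cx_2 = 2, cy_2 = 4.75, cz_2 = 1.75, w_2 = 1.25, h_2 = 3.5, cx_3 = 7, cy_3 = 2.25, cz_3 = 4.25, h_3 = 2.75, cx_4 = 7.75, cy_4 = 2.25, cz_4 = 0.5, h_4 = 2.5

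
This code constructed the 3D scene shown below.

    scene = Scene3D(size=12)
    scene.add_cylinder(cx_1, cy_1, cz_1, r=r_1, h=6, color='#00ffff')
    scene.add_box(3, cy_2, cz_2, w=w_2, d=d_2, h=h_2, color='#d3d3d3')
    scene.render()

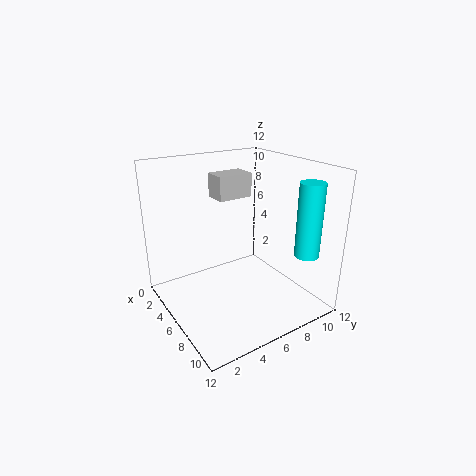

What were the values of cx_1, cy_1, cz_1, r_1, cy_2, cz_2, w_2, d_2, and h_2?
cx_1 = 10; cy_1 = 10; cz_1 = 5; r_1 = 1; cy_2 = 5; cz_2 = 9; w_2 = 2; d_2 = 3; h_2 = 2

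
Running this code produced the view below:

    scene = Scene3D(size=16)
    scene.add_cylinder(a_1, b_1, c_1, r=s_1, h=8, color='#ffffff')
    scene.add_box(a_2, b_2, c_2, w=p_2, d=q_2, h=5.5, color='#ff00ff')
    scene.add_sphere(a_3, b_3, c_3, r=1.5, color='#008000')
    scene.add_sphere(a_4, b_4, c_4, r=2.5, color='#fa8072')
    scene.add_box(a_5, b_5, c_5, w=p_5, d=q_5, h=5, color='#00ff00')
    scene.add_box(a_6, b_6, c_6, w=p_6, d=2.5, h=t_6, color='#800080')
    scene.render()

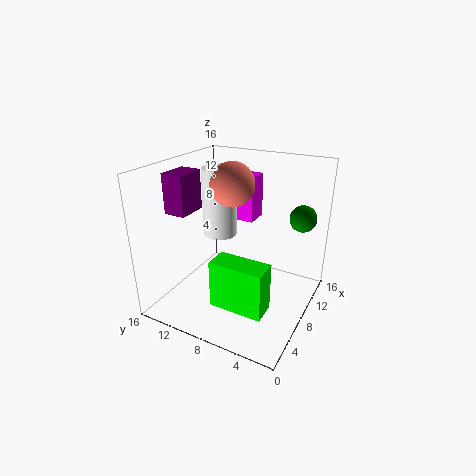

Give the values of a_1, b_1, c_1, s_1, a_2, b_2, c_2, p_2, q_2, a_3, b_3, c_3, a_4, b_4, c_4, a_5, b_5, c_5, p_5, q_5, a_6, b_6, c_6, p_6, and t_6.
a_1 = 10, b_1 = 11.5, c_1 = 7, s_1 = 2, a_2 = 12.5, b_2 = 8.5, c_2 = 8, p_2 = 3, q_2 = 3.5, a_3 = 12, b_3 = 2, c_3 = 10, a_4 = 9.5, b_4 = 9.5, c_4 = 13.5, a_5 = 2, b_5 = 2.5, c_5 = 3, p_5 = 2.5, q_5 = 5.5, a_6 = 5, b_6 = 13, c_6 = 10.5, p_6 = 3.5, t_6 = 4.5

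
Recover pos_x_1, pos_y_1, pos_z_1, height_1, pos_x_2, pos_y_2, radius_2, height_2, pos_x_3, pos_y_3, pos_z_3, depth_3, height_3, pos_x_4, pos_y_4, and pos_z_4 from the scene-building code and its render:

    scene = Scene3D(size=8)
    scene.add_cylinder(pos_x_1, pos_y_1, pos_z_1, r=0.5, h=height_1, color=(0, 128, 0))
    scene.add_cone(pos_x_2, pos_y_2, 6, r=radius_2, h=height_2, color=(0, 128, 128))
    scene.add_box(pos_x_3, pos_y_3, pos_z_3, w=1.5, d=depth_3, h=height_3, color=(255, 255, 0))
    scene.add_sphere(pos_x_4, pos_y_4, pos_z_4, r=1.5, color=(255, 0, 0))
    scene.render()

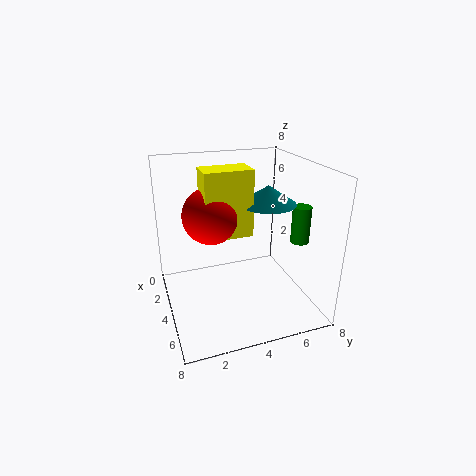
pos_x_1 = 5.5
pos_y_1 = 7
pos_z_1 = 4
height_1 = 2
pos_x_2 = 4.5
pos_y_2 = 5.5
radius_2 = 1.5
height_2 = 1
pos_x_3 = 3.5
pos_y_3 = 2
pos_z_3 = 4.5
depth_3 = 2.5
height_3 = 3.5
pos_x_4 = 4
pos_y_4 = 2.5
pos_z_4 = 5.5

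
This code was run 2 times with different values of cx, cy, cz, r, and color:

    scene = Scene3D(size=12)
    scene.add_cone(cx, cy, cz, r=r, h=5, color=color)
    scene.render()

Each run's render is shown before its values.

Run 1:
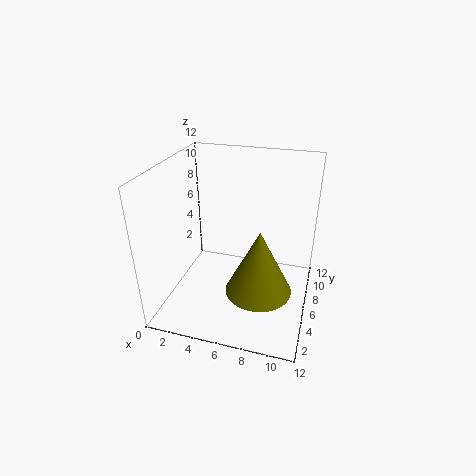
cx = 8.5; cy = 3; cz = 3.5; r = 2.5; color = 'olive'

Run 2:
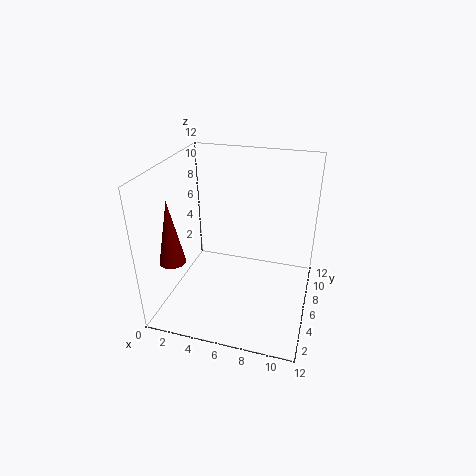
cx = 2; cy = 2; cz = 5.5; r = 1; color = 'maroon'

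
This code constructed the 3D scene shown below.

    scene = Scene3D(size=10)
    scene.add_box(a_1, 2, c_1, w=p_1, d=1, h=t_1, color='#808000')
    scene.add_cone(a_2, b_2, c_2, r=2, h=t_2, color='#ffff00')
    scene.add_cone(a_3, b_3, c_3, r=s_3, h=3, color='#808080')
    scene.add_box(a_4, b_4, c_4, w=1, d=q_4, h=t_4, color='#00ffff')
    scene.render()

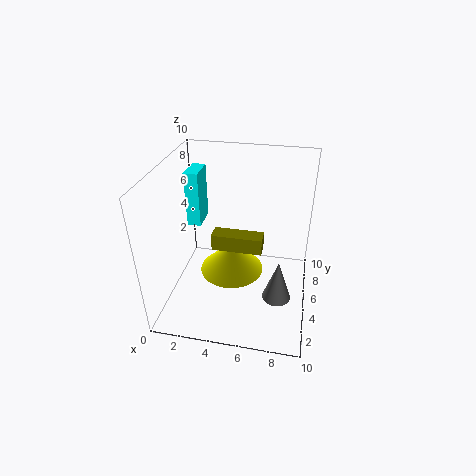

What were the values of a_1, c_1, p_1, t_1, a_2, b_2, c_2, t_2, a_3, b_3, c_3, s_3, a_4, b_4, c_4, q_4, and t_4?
a_1 = 4
c_1 = 6
p_1 = 3
t_1 = 1
a_2 = 5
b_2 = 3
c_2 = 4
t_2 = 2
a_3 = 8
b_3 = 4
c_3 = 1
s_3 = 1
a_4 = 1
b_4 = 6
c_4 = 5
q_4 = 2
t_4 = 4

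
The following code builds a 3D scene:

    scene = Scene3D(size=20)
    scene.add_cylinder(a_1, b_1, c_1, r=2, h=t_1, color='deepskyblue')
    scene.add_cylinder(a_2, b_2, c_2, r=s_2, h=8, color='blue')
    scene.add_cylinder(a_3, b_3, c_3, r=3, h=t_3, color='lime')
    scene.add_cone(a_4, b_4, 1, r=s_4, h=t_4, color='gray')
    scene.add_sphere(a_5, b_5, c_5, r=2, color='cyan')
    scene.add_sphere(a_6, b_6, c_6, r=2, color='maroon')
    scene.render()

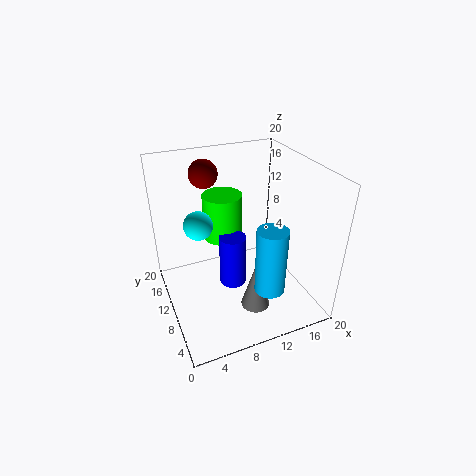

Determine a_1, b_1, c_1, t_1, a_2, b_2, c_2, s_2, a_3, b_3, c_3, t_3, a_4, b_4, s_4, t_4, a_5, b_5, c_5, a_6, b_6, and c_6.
a_1 = 12; b_1 = 4; c_1 = 5; t_1 = 9; a_2 = 10; b_2 = 12; c_2 = 1; s_2 = 2; a_3 = 10; b_3 = 16; c_3 = 7; t_3 = 7; a_4 = 11; b_4 = 6; s_4 = 2; t_4 = 7; a_5 = 5; b_5 = 12; c_5 = 12; a_6 = 7; b_6 = 15; c_6 = 18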